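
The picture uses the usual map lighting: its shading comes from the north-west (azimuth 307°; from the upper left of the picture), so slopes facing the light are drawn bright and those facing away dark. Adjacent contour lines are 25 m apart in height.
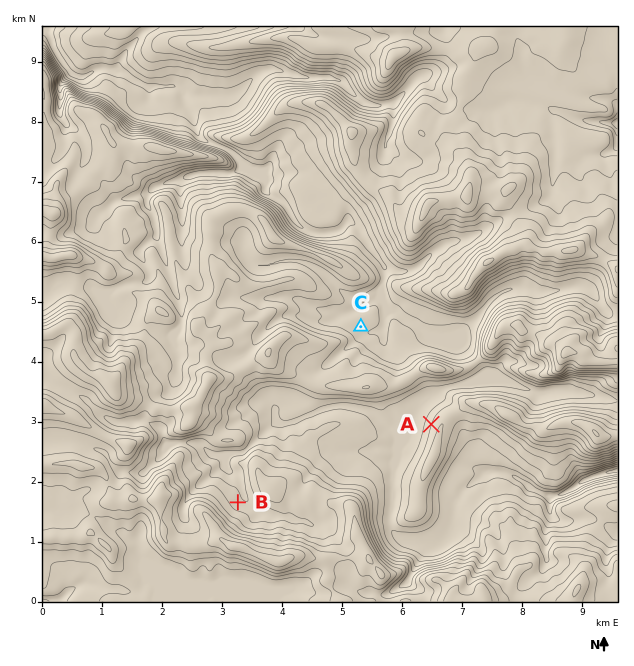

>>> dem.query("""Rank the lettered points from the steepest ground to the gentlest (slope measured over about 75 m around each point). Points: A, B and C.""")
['A', 'B', 'C']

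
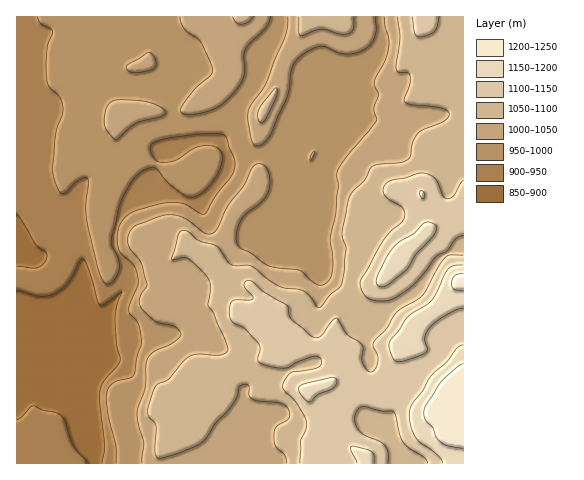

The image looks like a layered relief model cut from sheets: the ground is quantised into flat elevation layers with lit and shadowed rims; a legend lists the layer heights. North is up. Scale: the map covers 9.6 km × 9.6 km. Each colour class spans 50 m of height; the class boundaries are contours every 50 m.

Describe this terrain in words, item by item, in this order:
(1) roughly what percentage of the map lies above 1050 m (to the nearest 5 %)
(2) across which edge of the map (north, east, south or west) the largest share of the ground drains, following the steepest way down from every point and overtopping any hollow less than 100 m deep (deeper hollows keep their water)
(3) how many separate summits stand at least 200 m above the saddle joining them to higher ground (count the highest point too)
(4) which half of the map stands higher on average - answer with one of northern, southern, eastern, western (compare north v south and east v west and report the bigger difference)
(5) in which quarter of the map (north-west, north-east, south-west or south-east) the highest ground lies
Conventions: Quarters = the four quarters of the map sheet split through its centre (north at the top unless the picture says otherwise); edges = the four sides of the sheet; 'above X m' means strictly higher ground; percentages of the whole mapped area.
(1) Roughly 35 % of the ground is higher than 1050 m.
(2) Drainage is mainly to the west: more ground falls towards that edge than towards any other.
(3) Counting only tops that stand 200 m proud, the map has 1 summit.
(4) The eastern half stands higher on average than the western half.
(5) Look to the south-east quarter for the highest ground.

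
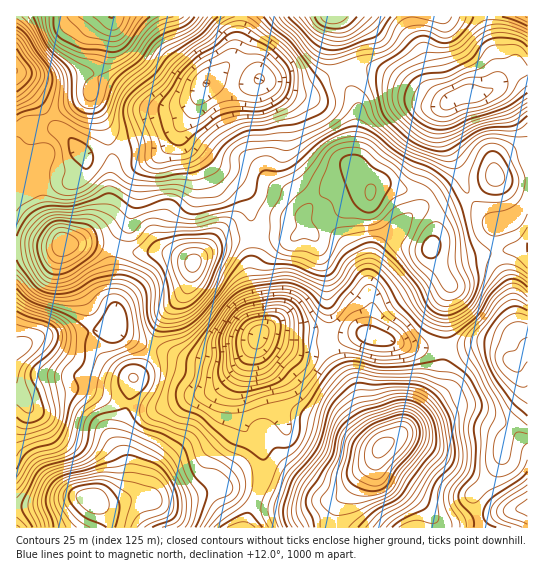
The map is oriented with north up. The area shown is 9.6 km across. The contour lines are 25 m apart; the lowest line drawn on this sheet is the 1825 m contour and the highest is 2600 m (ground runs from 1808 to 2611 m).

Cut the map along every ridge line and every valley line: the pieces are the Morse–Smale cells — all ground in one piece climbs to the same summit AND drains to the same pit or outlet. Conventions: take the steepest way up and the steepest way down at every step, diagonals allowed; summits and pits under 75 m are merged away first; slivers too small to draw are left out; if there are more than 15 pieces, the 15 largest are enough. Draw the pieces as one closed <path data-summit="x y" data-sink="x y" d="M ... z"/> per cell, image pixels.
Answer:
<path data-summit="381 447" data-sink="259 335" d="M369 335l-15 0-41 13-18 0-36-13-14 28-6 24 0 15 4 21 5 10 11 10 5 15-1 23-12 28-5 19 235-1-3-8-20 5-19-1-18-20-34-22-8-8-2-18 3-6 15-10 10-10 34-40 4-11 1-31-35 0z"/><path data-summit="370 193" data-sink="259 335" d="M361 175l-35 16-22 22 0 8 5 11-6 0-9 5-42 1-1 40 9 43-1 13 14 7 22 7 24-1 35-12 15 0 40 12 34 0 2-6 0-39 4-19-18-33 5-20-1-25-8-10-9-4-11 0-17-6-13 0-6 6z"/><path data-summit="93 499" data-sink="259 335" d="M154 348l-3 1-4 12-14 17-6 31-8 24 0 10 8 24 0 15-3 8-10 9-8 2-8 0-11-4-13 0-33 8-24 2 0 21 228-1 19-52 0-17-3-9-18-26-4-21 0-15 12-36-17 14-19 2-14-6-19-2z"/><path data-summit="370 193" data-sink="259 79" d="M341 72l-18 7-16 12-14 0-32-12-11 4-21-4-15 0-10 7-11 24-9 12-3 5 3 12 18 14 43 41 6 16 0 24 2 3 41 0 9-5 6 0-5-11 0-8 22-22 34-17-5-9 2-60z"/><path data-summit="93 499" data-sink="21 347" d="M114 324l-4 4-9 3-40 5-19 0-26 13 1 158 24-2 33-8 13 0 11 4 8 0 8-2 10-9 3-8 0-15-8-24 0-10 8-24 6-31 14-17 4-14-26-11-10-9z"/><path data-summit="381 447" data-sink="527 350" d="M491 344l-46 3-2 31-4 11-34 40-10 10-10 5-8 11 2 18 8 8 27 16 25 26 4 1 15 0 21-6-6-24 22-23 6-13 2-16 4-8 21-27 0-53-11 9-4 0-10-14z"/><path data-summit="111 17" data-sink="259 79" d="M241 16l-128 0-9 41-11 24-2 12-6 6-37 19 23 21 12 16 10 0 54-15 31-13 14-16 12-25 28-27 7-20z"/><path data-summit="370 193" data-sink="467 94" d="M366 67l-11 0-13 4-1 2 16 32-2 60 16 25 6-5 13 0 17 6 11 0 9 4 5 4 4 11 0 20-5 19 11 8 17 2 38-7-2-17 1-8 3-2-13-8-14-16-27-60-2-26 2-9 4-4-15-2-51-28z"/><path data-summit="331 17" data-sink="467 94" d="M485 16l-150 0 2 45 5 10 13-4 16 1 28 12 35 20 9 3 20-8 20-2 10-4 4-8-2-32z"/><path data-summit="193 263" data-sink="467 94" d="M521 68l-7 0-4 3-17 18-6 3-9 3-15 0-10 4-8 7-2 9 2 26 14 26 9 27 13 19 18 12-3 2-1 8 1 15 2 2 9-3 21 0 0-178z"/><path data-summit="193 263" data-sink="259 79" d="M181 127l-8 14-32 29-4 9-1 19-7 23-12 17-3 10 16 4 35 0 28 11 28-22 31-4-1-27-6-16-43-41-18-14z"/><path data-summit="193 263" data-sink="259 335" d="M251 237l-30 4-28 21-5 25-25 31-7 15-3 15 29 11 19 2 14 6 15 0 14-9 12-16 4-9-3-28-6-27z"/><path data-summit="63 243" data-sink="21 347" d="M98 244l-82 2 1 102 4 0 10-8 11-4 19 0 40-5 9-3 5-5 0-48-3-14 1-14z"/><path data-summit="63 243" data-sink="259 79" d="M181 124l-34 16-54 15-10 0 2 14-2 5-9 7-16-1-18 3 5 30 18 31 52 2 2-8 12-17 7-23 1-19 4-9 32-29z"/><path data-summit="111 17" data-sink="17 71" d="M111 16l-95 1 0 60 33 40 36-18 6-6 2-12 11-24 8-34z"/>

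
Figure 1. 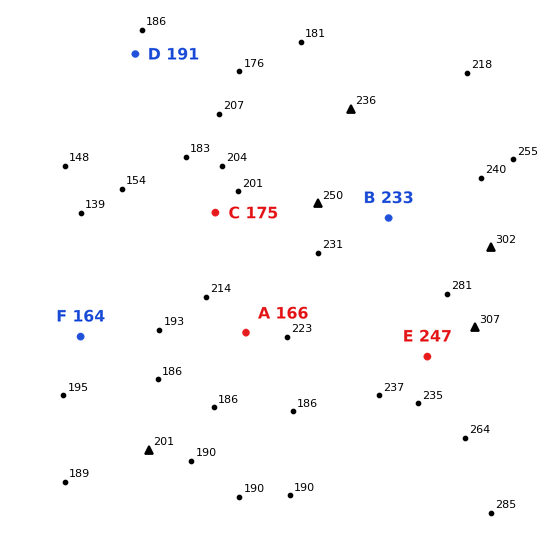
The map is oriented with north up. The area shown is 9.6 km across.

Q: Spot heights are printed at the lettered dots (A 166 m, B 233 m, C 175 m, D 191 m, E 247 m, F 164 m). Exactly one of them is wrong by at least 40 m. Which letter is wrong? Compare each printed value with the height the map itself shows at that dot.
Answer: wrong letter A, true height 226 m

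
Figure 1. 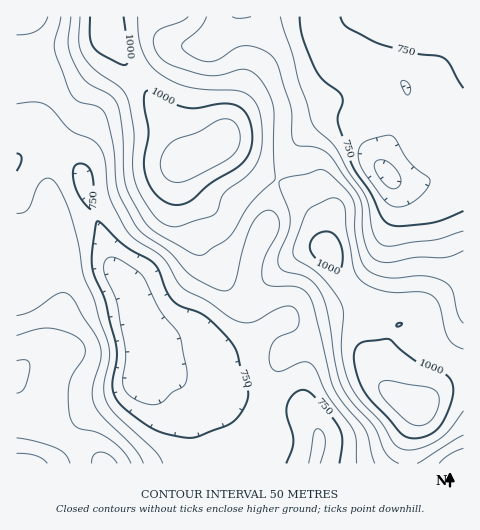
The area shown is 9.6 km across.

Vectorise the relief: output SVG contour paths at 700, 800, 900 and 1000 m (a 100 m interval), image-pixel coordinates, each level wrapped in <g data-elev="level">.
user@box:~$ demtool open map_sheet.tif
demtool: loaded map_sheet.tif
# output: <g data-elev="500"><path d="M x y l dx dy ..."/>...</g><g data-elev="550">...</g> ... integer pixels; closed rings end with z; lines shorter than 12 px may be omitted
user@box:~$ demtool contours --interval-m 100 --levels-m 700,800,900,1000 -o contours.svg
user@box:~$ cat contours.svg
<g data-elev="700"><path d="M309 463l5-30 4-4 5 3 2 8 0 9-5 14"/><path d="M147 404l-16-7-6-6-2-6 0-7 3-20-1-14-8-43-13-31 1-8 5-5 10 3 21 15 18 34 18 21 4 10 6 30-1 13-4 4-10 5-11 11-7 2z"/><path d="M396 207l-6-2-6-5-23-34-3-8 0-7 3-6 6-4 18-5 7 0 4 3 14 23 20 17 0 3-2 5-10 12-12 6z"/><path d="M407 95l-5-8 0-6 4 0 4 4 0 6z"/></g><g data-elev="800"><path d="M163 463l-7-11-40-37-10-15-2-14 5-28-1-14-14-45-10-23-6-32-8-30-14-30-7-6-7 2-5 8-9 21-4 3-7 1"/><path d="M463 231l-26 9-45 6-8 0-6-4-6-11-3-25-5-12-15-22-14-25-18-17-5-7-32-106"/><path d="M17 104l17-2 12 3 7 5 17 20 20 9 7 5 5 7 3 8 5 38 15 31 9 11 21 13 8 6 15 24 7 7 23 12 23 17 11 4 13-1 19-10 10-4 7-1 4 3 4 7-1 10-4 5-15 6-6 5-4 12 1 11 3 5 5 2 24-10 6 0 5 3 15 31 26 35 2 10 1 22"/><path d="M48 17l-5 8-7 6-8 3-11 1"/><path d="M251 17l-12 1-7-1"/></g><g data-elev="900"><path d="M131 463l-7-11-13-12-14-8-19-4-4-3-3-5-2-13 0-19 3-12 13-21 0-7-4-7-11-8-20-5-12 1-21 6"/><path d="M417 463l46-28"/><path d="M17 438l19 4 21 6 8 6 5 9"/><path d="M463 323l-5-9-6-24-8-9-10-3-10-2-28 2-11-1-11-3-9-6-5-10-4-20-1-29-2-8-6-11-19-18-5-2-4 0-13 4-20 4-6 3 0 6 8 22 2 12-2 11-10 24 1 10 6 5 23 7 6 5 6 8 7 18 8 53 7 24 9 16 23 24 12 28 6 6 7 3"/><path d="M71 17l-3 29 3 9 5 12 9 14 26 15 7 10 5 30 1 42 3 10 4 10 13 23 7 8 39 24 10 2 4-1 25-17 21-33 25-24-1-68-2-11-7-14-7-10-8-6-9-2-21 6-14 0-33-9-13-9-6-12-1-6 2-5 6-5 20-7 7-5"/></g><g data-elev="1000"><path d="M409 438l8 0 9-2 8-4 6-6 7-12 5-15 1-10-2-8-7-8-29-12-25-22-5 0-24 4-6 6-1 9 3 16 5 14 8 11 29 33z"/><path d="M396 326l3 0 3-3-4 0z"/><path d="M332 271l5 1 4-4 2-10-1-10-3-8-5-6-6-2-6 0-6 3-4 4-2 6 0 5 8 10z"/><path d="M172 204l9 1 9-4 19-16 27-17 10-9 5-12 1-15-4-15-7-9-7-3-9-2-28 5-10 0-15-5-20-12-5 0-2 1-1 13 5 27-5 27 1 14 4 10 5 10 8 7z"/><path d="M90 17l0 21 4 9 8 7 22 11 3-2 1-4-4-42"/></g>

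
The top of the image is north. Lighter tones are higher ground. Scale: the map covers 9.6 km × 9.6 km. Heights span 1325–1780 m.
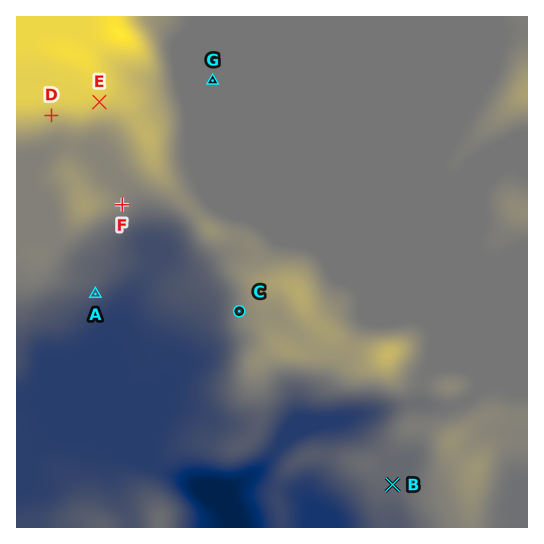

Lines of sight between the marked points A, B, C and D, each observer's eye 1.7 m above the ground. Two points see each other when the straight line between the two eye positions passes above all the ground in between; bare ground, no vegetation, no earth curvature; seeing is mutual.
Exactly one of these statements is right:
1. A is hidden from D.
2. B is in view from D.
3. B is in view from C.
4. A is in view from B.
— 1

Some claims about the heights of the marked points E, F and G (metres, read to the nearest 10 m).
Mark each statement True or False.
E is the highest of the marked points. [True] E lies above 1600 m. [True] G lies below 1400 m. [False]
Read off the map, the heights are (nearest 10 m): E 1720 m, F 1570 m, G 1540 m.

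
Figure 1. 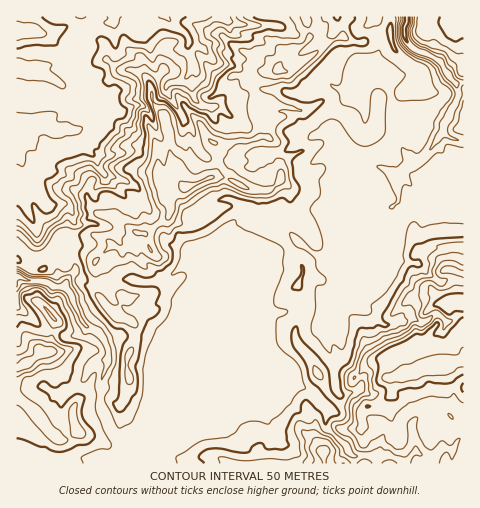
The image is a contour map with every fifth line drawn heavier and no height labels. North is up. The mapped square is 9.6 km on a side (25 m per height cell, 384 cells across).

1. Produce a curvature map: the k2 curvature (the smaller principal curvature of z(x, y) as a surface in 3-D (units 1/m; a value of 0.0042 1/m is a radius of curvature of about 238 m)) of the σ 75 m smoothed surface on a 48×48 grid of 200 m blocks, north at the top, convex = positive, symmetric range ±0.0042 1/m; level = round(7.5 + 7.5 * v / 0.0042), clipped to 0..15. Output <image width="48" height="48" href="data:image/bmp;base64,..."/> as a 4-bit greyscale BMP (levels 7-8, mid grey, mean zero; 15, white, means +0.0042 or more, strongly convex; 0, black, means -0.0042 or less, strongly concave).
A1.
<image width="48" height="48" href="data:image/bmp;base64,Qk32BAAAAAAAAHYAAAAoAAAAMAAAADAAAAABAAQAAAAAAIAEAAATCwAAEwsAABAAAAAAAAAAAAAAABEREQAiIiIAMzMzAERERABVVVUAZmZmAHd3dwCIiIgAmZmZAKqqqgC7u7sAzMzMAN3d3QDu7u4A////AHd3Zmd3d4h2d3d3h3d4d1ZmVjQ0M1ZXZ3Z2d2ZndmZ3d3eIdmZmZViaYVZVeFV1Z3dnh3h3Zod3d3ZmZ3iGZmeIA3hmiFeGdoZndoh2V3d3d3d3d3d2dodhZ4h2h1iGd3eHZnZ1Z3d3d3d3d3d3Z3ZkdHdWd2dmh2eGZ3Z0eHd3d3d3d3d3dmd0RYd3d3Z3hnd3ZoZkiHZ3d3d3d3d3d4dGVolnd3d3ZnZ2ZWdld3Znd3d3d3d3d3RnQzNGdnZnZ1Vmd1Zkd4Znd3d3d3d3d2Z2OFSHd3dnZWVWeHVzeIVnd3d3d3d3d2iWOHR5eId4hXlmZnZkV2Znd3d3d3d3dmeFVWdnd3eIhmZ5h3d0WIZnd3d3d3d3dnd1ZWiJh3d3d1eZh3eDV4dnd3d3d3d3d3dmdWZ4h4d4d1dlM1ZiZWdnd3d3d3d3eHZ3dndnd4dmeHdEZmImZndnd3d3d3d3eHd3dmdkRXV1aHRHlzR3h4d3d3d3d3d3d3d3d3dmUzITNCR4dwdodmeId3d3d3eHZnh3d3dnd1hmhjmWhCeIZ4d3d3d3d3h3d3d3d3d2eHZ4iEmUQFd2eHeHd3iHd3d3iId3eHd2Z3h2dxAAModmVVRFd3d3d3d3eId4d3d2Z3hiNTeHZUZ3dmd1V3eHd3d3d3d3d3d3Z3VJd3Z3aDiXd2dYZXd3d3d3d4d3eHd3ZkRohoZ3d1eHeHaIdXd3d3d3d3Z3eHd3ZoZndnY3d2ZXhod1Vmd3d3d3d2eHeHd3Znd3iJUnh2h4Zoh0ZWZnd3d4dniHeHd3Z3ZmZmRGh0VEVndlhnh2Z3eIZ4h3eId3d4d3d2VlZkeIh2ZWhVZ4Znd3Z3d3d3d3d3d3d2d1RFd2d2ZGhVZXdlVVZ3d3d3d3Z3d4d3dVZmhohYRodnVUQ1Z2V3d3d3d4Z4iId3dXiHhGV1R3aIdmV4d3Z3d3d3d4Z3Zmd3ZndmiCM1aHZ3eIWHZmlmd3d3eHZnh3d3d2Z3hSiHaHeGZ3ZlZ3hmeId3d2dWeIh3d2d2ZGZ3V3eHdVZnZndmZ3d2Z3h1R3d3d3ZmZmZVV3d3VndmVURnh2dnh3dnZHh4d3d2dmiHV2dXSId4d4dmZ3Z4iHd4hFY3eHd3dmZmV1hFZ2VmaHVnZmd3eHaHhzWHd3d3d2ZlhWhDh0dlZ3d2Z3d3Z3aHd0SHd3d3h3ZFc5kWdVZnh2d4d3eHZ3Z3d3F3d3d3d3ZkNXRHE0Z2iId3d3d3eHZ3d3NIh3d3d2VmeDKFSXZ2d2VFZ4d3eHaHd4gXd3d3dnZUaEJVVXdoZURVVmd3d3aIh3UXd3d3dmd2Z1ZVVnh3d3iGVXh3d3dmiFBmZ3d3dmaHdYiFV1RXh4h3dWd3d3Z3mASGd2ZmZ4VmhXd0dUd3d3dnh0Z2Z2d2MBd3Znd3ZnV3dXZkVHeId2iHZ2VmdmdQBnd4d3d3d4V2VohzZ2dmZ3dldmeGhmYEl3h4iHd3d3V3ZnZGd4ZmVVRGd2ZlZncIl3iGZWZmeHWIh2VnVUNVVmZ4hnWHZXgEh3dg=="/>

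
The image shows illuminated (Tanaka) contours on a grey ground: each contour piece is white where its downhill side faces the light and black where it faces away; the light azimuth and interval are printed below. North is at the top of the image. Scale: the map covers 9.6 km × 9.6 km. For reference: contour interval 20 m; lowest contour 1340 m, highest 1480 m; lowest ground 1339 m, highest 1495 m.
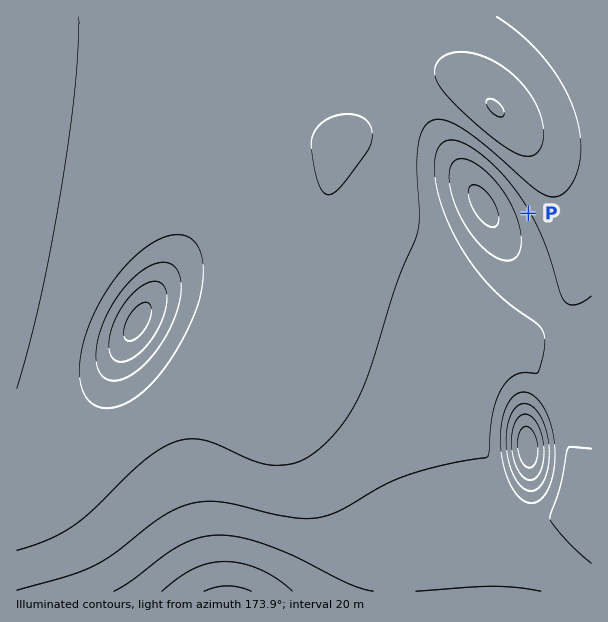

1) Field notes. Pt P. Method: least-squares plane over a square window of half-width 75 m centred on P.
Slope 5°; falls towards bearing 62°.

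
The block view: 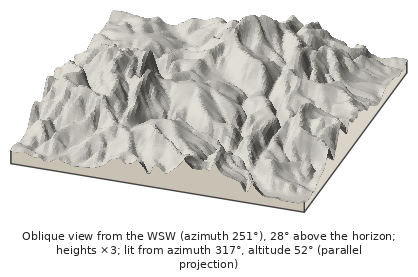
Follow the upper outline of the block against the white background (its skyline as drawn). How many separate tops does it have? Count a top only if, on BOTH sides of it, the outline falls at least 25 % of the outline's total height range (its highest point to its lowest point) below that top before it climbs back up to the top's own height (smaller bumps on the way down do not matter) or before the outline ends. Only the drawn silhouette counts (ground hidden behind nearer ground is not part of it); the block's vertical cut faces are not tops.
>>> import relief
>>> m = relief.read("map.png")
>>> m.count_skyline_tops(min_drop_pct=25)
1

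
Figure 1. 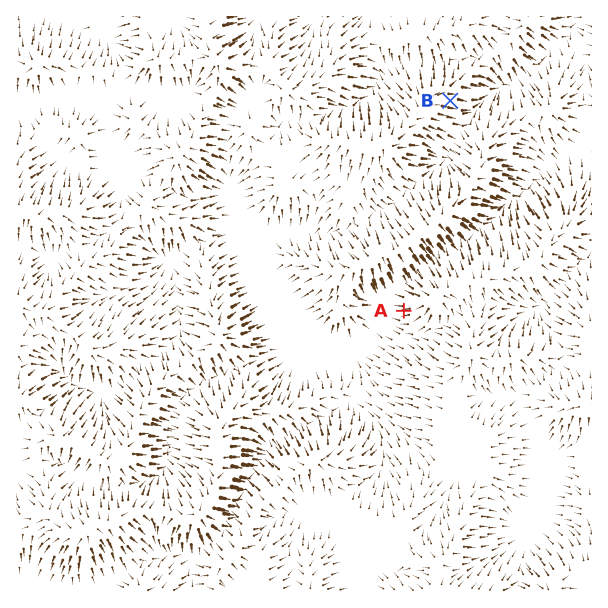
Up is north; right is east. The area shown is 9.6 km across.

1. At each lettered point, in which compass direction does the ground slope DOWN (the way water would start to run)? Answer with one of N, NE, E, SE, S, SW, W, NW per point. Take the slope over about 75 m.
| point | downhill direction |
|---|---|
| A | W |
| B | E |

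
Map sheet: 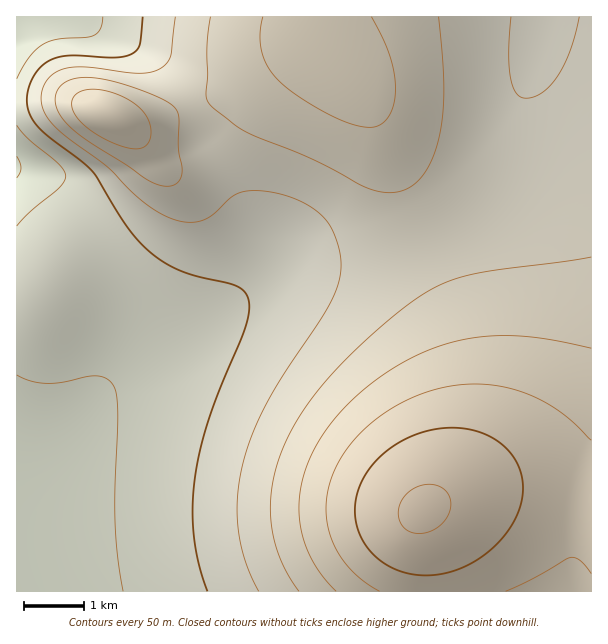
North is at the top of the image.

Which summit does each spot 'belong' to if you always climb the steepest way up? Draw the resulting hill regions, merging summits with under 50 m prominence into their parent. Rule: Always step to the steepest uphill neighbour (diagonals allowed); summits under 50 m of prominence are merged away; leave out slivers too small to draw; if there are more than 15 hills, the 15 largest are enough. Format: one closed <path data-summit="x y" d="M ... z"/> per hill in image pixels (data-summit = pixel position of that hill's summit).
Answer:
<path data-summit="423 510" d="M591 16l-49 1-14 63-2 36-8 31-18 33-32 32-22 16-50 20-40 10-65 4-19 8-60 48-95 60-39 38 24-30 7-15 5-17 1-45-7-37-20-45-20-27-26-25-26-5 1 422 575-1z"/><path data-summit="327 54" d="M542 16l-463 1 38 21 30 12 9 6 24 27 10 21 14 39 26 42 24 51 4 12-2 21-9 16-15 15 2 1 27-24 20-12 19-5 56-2 40-10 50-20 30-22 24-26 18-33 8-31 2-36 10-39z"/><path data-summit="110 116" d="M78 16l-62 1 0 151 26 7 26 25 20 27 20 45 7 37 0 36-6 26-7 15-11 13 1 3 18-18 19-16 56-32 42-30 20-21 6-9 5-15 0-13-16-41-20-37-16-21-16-45-16-30-27-24-30-12z"/>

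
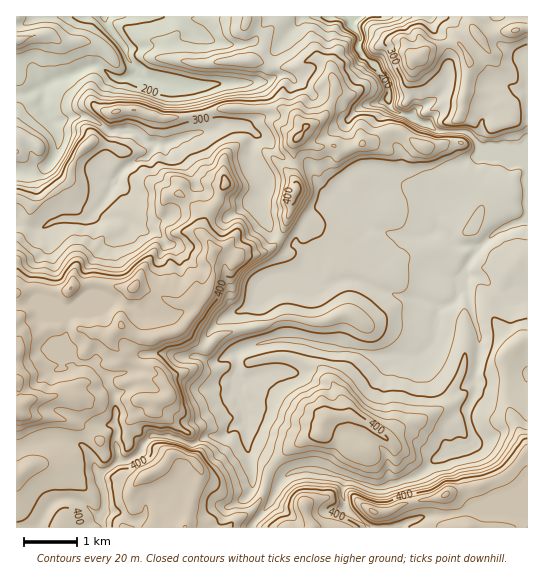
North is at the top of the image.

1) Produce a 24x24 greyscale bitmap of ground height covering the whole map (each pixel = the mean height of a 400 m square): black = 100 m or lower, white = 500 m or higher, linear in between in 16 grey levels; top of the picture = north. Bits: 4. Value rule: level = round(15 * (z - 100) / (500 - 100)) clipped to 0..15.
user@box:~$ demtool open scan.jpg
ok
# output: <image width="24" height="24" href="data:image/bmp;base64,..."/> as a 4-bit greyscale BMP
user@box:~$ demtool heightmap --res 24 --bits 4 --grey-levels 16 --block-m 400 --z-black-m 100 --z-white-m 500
<image width="24" height="24" href="data:image/bmp;base64,Qk2WAQAAAAAAAHYAAAAoAAAAGAAAABgAAAABAAQAAAAAACABAAATCwAAEwsAABAAAAAAAAAAAAAAABEREQAiIiIAMzMzAERERABVVVUAZmZmAHd3dwCIiIgAmZmZAKqqqgC7u7sAzMzMAN3d3QDu7u4A////ALu7vMzLqr3LzMzMzMu7vMzLmazKqrzczMzLvNzbmZmZmYmrzMzLu8y5iKqruph4nMzMvLuoeJvLu5iIiu3czNyYd5q7qZiIie3dzNyYd4mqh3eHiNzMzMuYd3iId2d3iNzM3cupd3d3d2Z3idzN3d25iIiIh3Z3iMzMzd3ah4eIh3Znd8zczdzcl3d3d3Zmd6mqmrvNyYd3d3dmd4iIiJrMuYh3d3d2Z4iHiJq6qJh3d3d3doiHeJqrmKp3d3d3dmaHeImbmJmHd3d3ZmV4d3eJiJqZiIh2ZmVYdnd3iKuZmYd3d1RXiId4iJqYdmaIiERWVURFVniZdXeIh1REQ0VWZneHVpiJh2ZVRFVVZmd2WKmJmGZUNERFZmVTRneJmQ=="/>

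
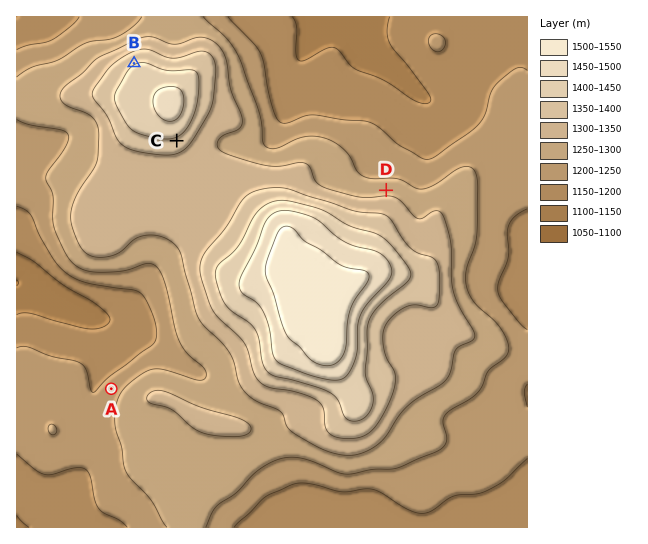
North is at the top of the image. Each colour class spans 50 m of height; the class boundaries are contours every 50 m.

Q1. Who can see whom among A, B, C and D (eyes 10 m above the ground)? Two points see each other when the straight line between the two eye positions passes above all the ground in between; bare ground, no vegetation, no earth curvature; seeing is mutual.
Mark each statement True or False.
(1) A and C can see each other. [True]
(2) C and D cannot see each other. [False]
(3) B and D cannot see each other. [True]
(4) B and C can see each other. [False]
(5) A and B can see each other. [False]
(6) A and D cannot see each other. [True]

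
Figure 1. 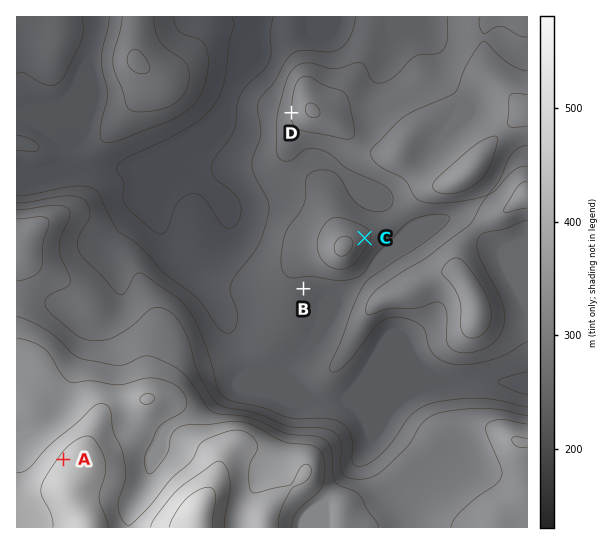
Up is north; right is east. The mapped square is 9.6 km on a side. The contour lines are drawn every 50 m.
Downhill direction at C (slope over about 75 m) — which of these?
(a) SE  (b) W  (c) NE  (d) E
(d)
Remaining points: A NW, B SE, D W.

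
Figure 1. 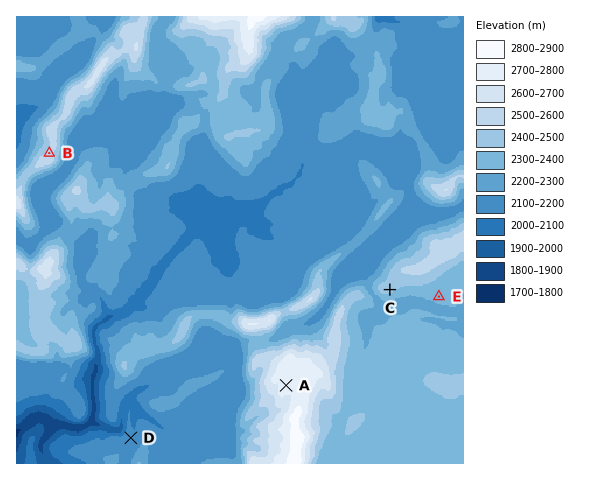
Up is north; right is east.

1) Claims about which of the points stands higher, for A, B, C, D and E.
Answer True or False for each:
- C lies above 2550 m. False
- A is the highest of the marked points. True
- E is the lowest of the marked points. False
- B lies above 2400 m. True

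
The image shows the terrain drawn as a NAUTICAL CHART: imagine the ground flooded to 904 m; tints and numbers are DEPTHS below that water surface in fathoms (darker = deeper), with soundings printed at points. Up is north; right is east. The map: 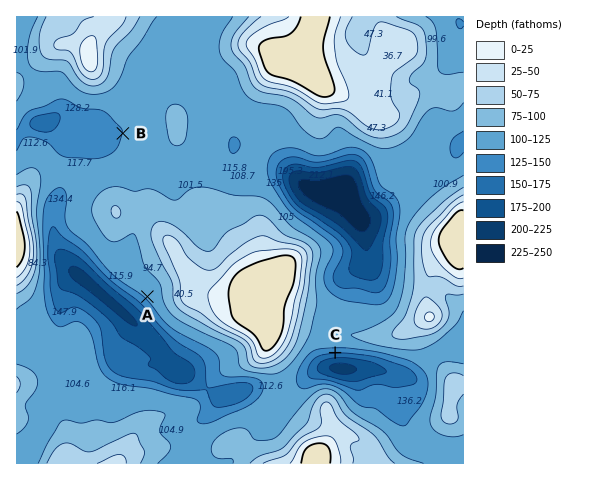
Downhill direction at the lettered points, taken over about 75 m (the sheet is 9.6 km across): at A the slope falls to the SW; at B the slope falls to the W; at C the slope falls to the S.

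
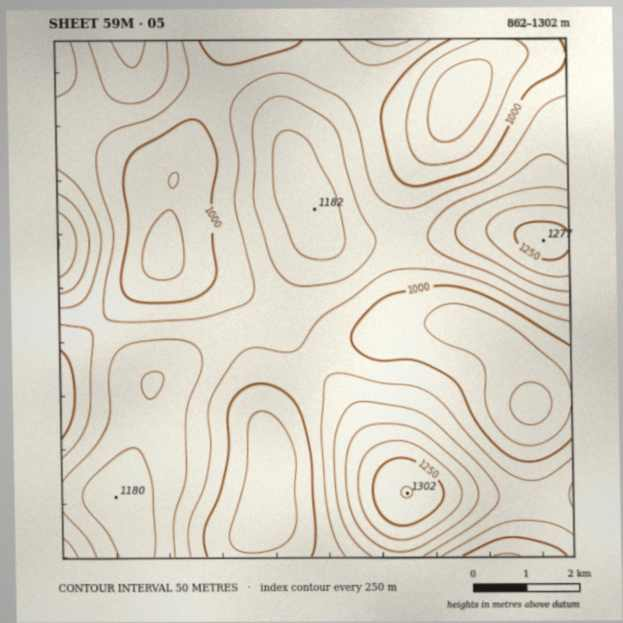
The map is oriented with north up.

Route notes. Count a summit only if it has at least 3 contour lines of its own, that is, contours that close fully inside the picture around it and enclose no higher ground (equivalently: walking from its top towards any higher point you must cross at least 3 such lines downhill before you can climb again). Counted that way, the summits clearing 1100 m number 1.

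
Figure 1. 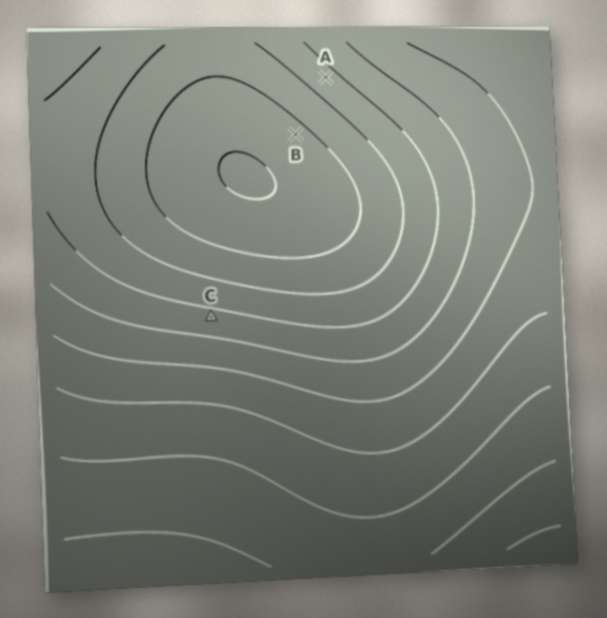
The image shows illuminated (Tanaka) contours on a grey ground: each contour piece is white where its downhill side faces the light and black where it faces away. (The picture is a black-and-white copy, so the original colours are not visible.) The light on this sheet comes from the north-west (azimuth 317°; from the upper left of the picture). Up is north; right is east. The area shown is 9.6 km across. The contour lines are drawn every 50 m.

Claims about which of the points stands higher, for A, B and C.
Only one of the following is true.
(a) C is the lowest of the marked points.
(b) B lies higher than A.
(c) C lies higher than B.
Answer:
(c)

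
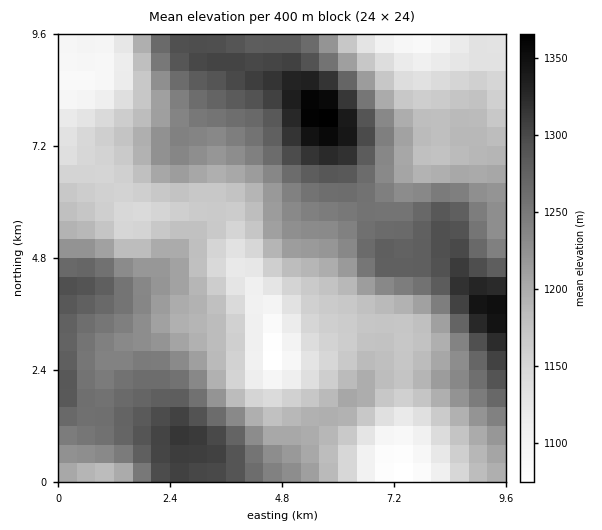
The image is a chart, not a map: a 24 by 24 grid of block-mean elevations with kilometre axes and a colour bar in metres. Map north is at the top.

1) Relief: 1070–1370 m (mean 1210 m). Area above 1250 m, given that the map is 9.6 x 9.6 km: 29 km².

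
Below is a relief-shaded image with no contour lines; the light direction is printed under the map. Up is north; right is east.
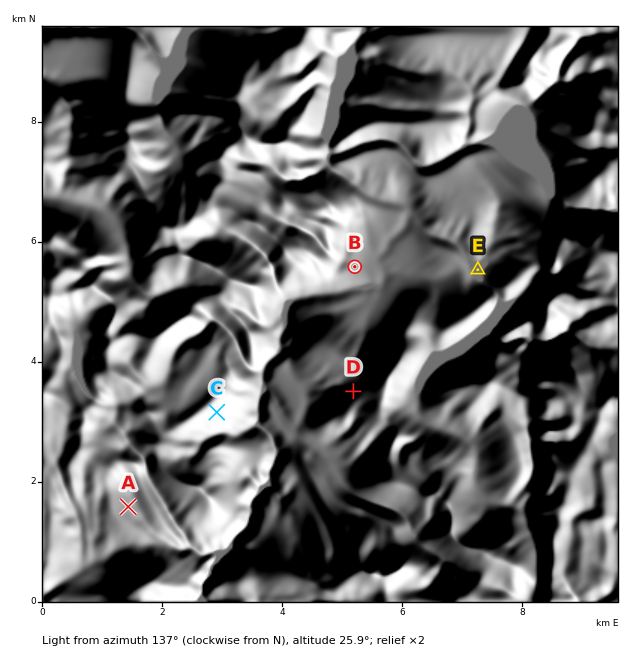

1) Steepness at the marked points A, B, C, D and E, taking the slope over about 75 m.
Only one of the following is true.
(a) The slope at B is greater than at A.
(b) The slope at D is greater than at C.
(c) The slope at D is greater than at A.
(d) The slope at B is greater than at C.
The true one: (c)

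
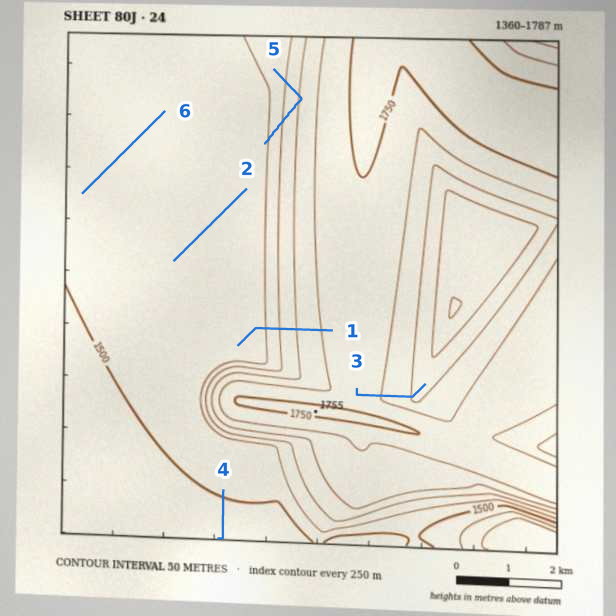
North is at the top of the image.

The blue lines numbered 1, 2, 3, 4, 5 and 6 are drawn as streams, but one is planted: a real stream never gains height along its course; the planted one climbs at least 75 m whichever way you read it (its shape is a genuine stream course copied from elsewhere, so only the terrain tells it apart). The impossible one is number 5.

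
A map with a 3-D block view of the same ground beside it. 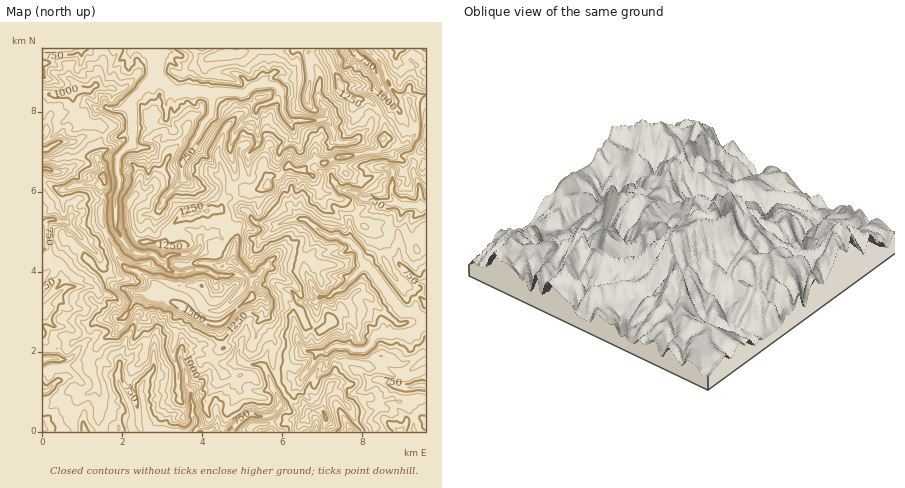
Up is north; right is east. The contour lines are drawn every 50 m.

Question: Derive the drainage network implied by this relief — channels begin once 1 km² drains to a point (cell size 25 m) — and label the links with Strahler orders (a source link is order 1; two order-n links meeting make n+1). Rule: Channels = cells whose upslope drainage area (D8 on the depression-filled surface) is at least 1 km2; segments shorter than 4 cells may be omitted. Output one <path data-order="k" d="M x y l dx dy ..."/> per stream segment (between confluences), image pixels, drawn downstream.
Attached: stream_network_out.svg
<path data-order="1" d="M388 382l4 4 8 2 12 0 4-2 8 0 2 0"/><path data-order="1" d="M120 364l-2 18 12 24 2 8 0 14 2 4"/><path data-order="1" d="M46 358l-4 2"/><path data-order="1" d="M154 358l0 12-10 12-2 4 0 2-2 0 0 4 4 10 0 8 0 2 2 10 2 10"/><path data-order="1" d="M180 352l0 8 4 8 2 8 0 10 4 4 0 10 2 4 0 12 2 2 0 6-8 8-30 0"/><path data-order="1" d="M238 352l0 6 6 6 2 0 14 0 6 4 4 12 2 6 6 10 0 2 2 4 0 4-10 10-4 0-10 0-4-2-4 2-6 4-10 10 0 2"/><path data-order="1" d="M300 344l8 8 6 0 2 0 10 0 6-6 16 0 4 4 12 0 8-6 2-6 2-4 4 0 32 0 4-2 10-8"/><path data-order="1" d="M316 302l4-4 2-2 8 0 4-4 6-2 24-24 4 2"/><path data-order="1" d="M238 294l4-4 4-8-2-2-6-6-6 0-4 2-2 0-10 0-12-6-10 0-10 2-8 0-6-2-8-8"/><path data-order="1" d="M62 290l-20 20"/><path data-order="1" d="M414 278l4 4 6 0 2 0"/><path data-order="2" d="M368 268l6 6 6 10 12 14 0 2 12 12 12 2 10 10"/><path data-order="2" d="M162 262l-2 0-6-8-14 0-8-2-10-12-2-2 0-6-4-4 0-32 4-8 0-10-2-4 0-16 14-16 0-40 2-4"/><path data-order="1" d="M88 246l-22-24-8 0-4-2-6 0-6 6 0 18"/><path data-order="1" d="M200 238l0 8-4 6-8 2-18 0-8 8"/><path data-order="1" d="M272 230l6-6 4-2 10-2 10 0"/><path data-order="2" d="M302 220l6 0 14 12 8 4 10 0 2 4 8 2 10 10 0 8 8 8"/><path data-order="1" d="M160 206l4-4 0-4 18-18 0-18 8-12 4-8 2-4 8-16 8-8 0-20-2 0"/><path data-order="2" d="M398 204l4 2 20 0 4 0"/><path data-order="1" d="M364 200l8 0 4 2 4 0 6 2 12 0"/><path data-order="1" d="M392 184l0 2 0 8 6 10"/><path data-order="1" d="M46 168l-4 0"/><path data-order="1" d="M54 144l-8 6-4 0"/><path data-order="1" d="M346 142l-8 0-4-2 0-2 0-8-4-4 0-4-4-4"/><path data-order="1" d="M294 132l-4-12"/><path data-order="1" d="M246 120l4-2 6-6 0-4 4-2 14-4 2-2 0-4 4-4 0-2"/><path data-order="2" d="M290 120l-4-4-4-6 0-16-2-4"/><path data-order="2" d="M326 118l-8 2-28 0"/><path data-order="1" d="M326 112l0 6"/><path data-order="1" d="M130 104l0-2 4-4"/><path data-order="2" d="M134 98l22-24"/><path data-order="2" d="M210 94l-6-2-30 0-4-2-14-16"/><path data-order="1" d="M384 90l-12-24-6-6-6-4-8-8"/><path data-order="2" d="M280 90l-4-6-20 0-4 2-8 8-4-2-26 0-4 2"/><path data-order="3" d="M156 74l0-20-4-6"/>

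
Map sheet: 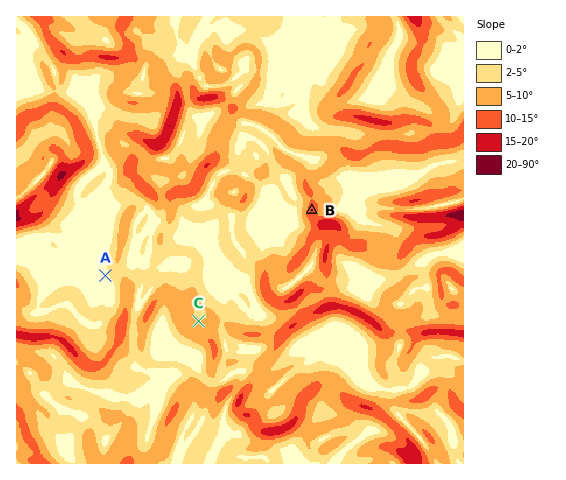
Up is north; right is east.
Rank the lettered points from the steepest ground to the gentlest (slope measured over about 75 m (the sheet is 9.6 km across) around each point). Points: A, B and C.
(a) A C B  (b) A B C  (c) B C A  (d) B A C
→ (c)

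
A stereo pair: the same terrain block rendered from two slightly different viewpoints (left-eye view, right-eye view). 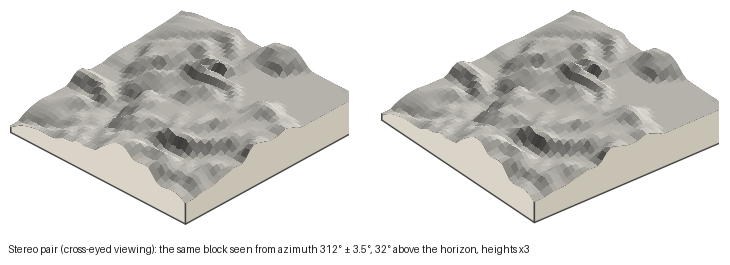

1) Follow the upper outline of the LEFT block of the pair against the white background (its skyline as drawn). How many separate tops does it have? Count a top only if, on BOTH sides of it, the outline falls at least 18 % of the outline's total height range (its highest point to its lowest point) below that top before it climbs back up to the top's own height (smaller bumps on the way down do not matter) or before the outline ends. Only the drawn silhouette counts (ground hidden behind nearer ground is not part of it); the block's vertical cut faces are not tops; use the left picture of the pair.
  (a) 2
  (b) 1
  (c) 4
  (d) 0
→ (b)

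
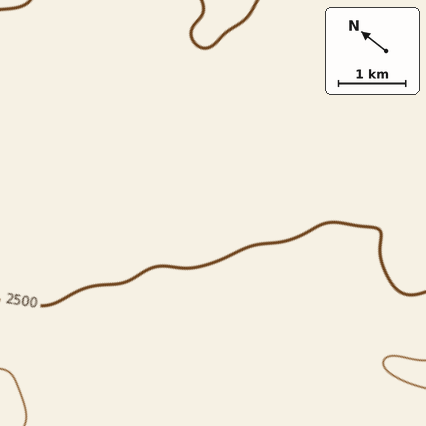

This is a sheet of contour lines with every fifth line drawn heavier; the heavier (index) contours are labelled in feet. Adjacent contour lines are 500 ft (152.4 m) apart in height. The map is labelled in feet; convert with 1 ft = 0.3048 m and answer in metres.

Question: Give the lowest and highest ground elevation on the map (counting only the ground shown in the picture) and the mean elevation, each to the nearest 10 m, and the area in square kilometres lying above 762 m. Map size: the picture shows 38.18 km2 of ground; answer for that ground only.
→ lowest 640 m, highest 950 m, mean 750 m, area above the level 15.4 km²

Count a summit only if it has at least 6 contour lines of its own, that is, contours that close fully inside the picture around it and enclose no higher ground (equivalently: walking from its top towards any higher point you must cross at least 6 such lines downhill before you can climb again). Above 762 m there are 0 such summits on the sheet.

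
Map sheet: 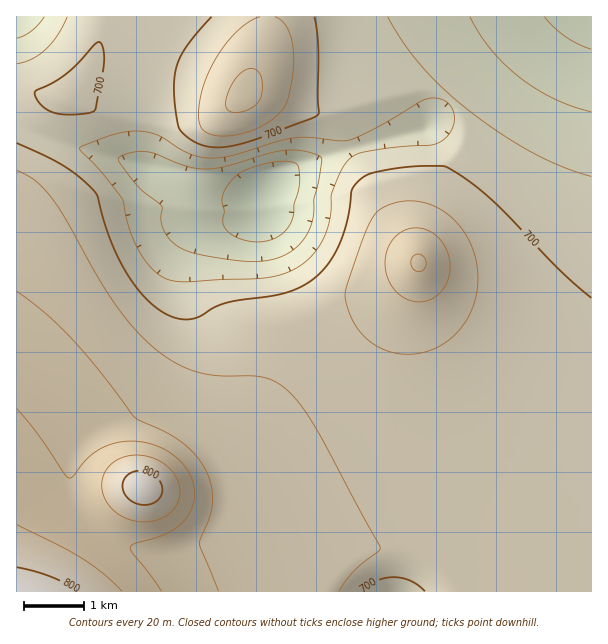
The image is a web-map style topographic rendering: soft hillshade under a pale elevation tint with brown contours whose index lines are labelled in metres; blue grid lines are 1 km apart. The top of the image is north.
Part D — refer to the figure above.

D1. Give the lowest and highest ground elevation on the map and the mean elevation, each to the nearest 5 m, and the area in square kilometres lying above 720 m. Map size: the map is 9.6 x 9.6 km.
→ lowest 620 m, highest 815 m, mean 710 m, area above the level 30.8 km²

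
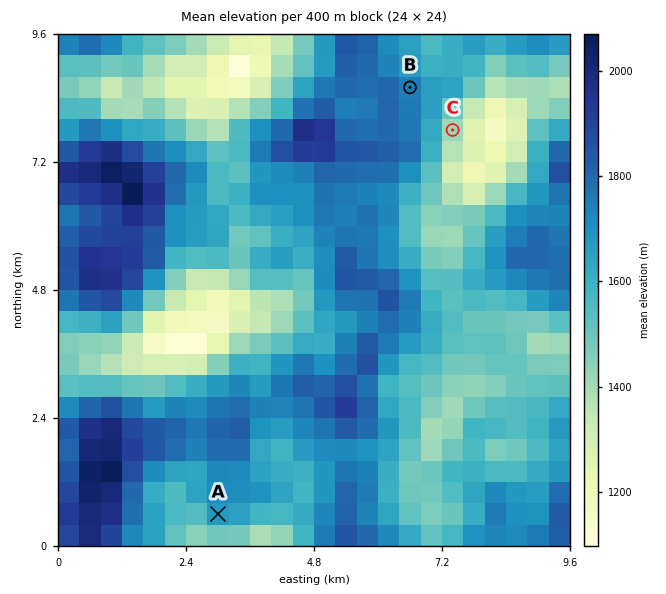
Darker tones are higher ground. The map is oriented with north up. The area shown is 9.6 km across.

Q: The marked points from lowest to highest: C A B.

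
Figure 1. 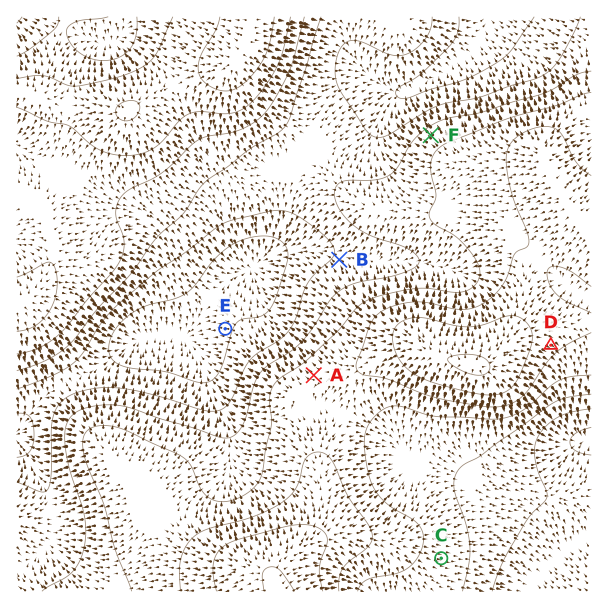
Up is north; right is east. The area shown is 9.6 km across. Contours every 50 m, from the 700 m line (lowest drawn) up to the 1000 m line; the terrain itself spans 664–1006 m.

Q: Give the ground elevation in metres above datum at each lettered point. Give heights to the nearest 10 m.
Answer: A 880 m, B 760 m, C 820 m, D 920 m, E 690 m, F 820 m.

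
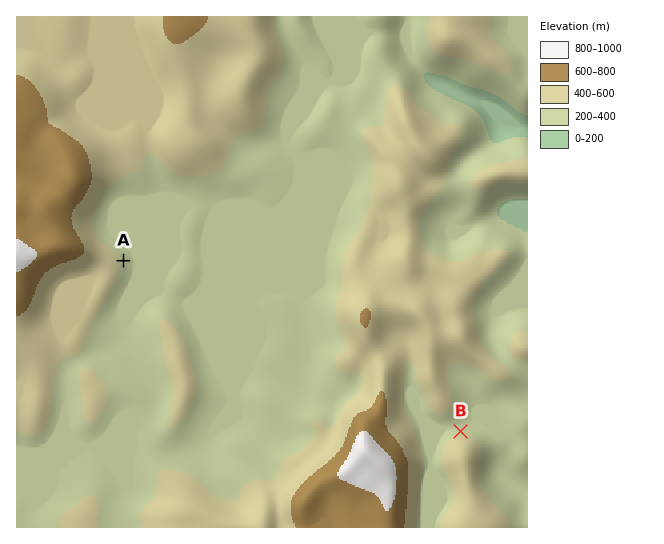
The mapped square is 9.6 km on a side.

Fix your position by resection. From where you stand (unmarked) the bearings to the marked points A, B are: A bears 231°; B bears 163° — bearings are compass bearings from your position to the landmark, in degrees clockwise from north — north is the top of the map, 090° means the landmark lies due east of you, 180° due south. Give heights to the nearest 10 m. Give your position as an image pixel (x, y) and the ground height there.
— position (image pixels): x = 352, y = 76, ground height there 320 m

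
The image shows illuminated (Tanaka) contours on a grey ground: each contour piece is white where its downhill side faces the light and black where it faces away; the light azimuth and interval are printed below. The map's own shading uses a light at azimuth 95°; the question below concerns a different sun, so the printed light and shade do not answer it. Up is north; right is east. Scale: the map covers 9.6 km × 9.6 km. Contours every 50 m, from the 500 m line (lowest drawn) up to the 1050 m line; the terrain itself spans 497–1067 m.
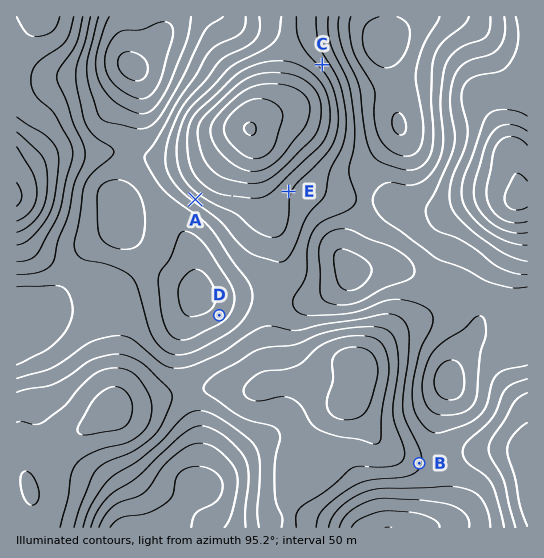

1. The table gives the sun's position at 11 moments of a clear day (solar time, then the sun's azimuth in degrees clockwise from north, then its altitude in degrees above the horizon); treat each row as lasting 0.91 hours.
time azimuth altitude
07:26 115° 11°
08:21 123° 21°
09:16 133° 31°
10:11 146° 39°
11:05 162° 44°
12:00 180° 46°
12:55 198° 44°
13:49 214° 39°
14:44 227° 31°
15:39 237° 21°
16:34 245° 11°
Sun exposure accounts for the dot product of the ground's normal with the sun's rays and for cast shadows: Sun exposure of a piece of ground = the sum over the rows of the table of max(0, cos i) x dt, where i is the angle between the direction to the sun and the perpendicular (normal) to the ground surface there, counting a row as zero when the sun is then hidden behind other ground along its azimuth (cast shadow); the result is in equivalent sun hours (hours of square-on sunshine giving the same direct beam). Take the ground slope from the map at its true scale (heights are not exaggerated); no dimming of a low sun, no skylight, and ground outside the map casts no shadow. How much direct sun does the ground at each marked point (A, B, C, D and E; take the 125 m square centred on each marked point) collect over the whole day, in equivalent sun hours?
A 3.5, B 4.8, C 5.8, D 5.6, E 4.5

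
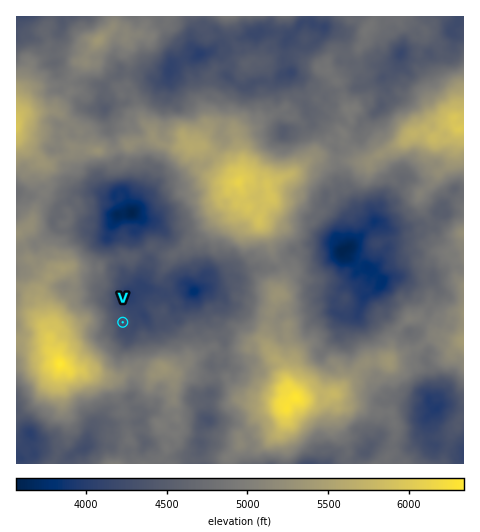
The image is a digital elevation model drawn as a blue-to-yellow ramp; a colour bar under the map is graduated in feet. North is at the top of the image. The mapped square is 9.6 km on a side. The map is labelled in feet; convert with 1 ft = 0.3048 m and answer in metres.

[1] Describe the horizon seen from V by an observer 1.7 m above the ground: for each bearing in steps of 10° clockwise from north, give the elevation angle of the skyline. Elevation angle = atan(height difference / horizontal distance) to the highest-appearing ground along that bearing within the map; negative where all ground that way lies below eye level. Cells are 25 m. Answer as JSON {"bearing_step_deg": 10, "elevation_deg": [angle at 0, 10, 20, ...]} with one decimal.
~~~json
{"bearing_step_deg": 10, "elevation_deg": [3.9, 4.4, 5.6, 6.2, 8.2, 7.6, 5.2, 3.0, 5.3, 5.2, 6.5, 8.5, 8.4, 11.7, 14.4, 13.3, 13.6, 13.3, 13.6, 14.9, 17.0, 21.1, 21.8, 21.3, 21.9, 21.6, 21.3, 21.7, 21.2, 17.4, 13.4, 11.1, 10.9, 7.3, 6.7, 4.4]}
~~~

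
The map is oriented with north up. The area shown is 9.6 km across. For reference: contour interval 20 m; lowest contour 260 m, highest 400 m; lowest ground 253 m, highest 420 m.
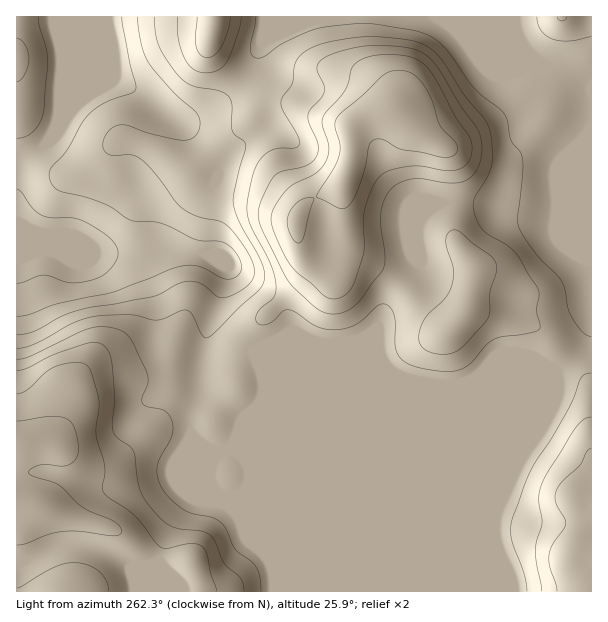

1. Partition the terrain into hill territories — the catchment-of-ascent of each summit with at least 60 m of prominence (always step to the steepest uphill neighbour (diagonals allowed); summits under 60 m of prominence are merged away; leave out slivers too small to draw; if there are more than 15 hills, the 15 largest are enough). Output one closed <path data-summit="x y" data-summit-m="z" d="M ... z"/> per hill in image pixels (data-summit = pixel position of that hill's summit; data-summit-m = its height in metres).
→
<path data-summit="393 107" data-summit-m="416" d="M515 16l-197 0-27 10-28 16-16 33-20 23-32 20-10 3-9-1 14 12 28 39 0 5-16 28-4 17-11 22-7 7-4 1 30 3 20 13-2 14-18 49-6 33-1 29-9 27 2 15 9 10 14 7 9 0 10-5 143-1 180-75 29-31 6-22 0-189-22 23-9 5-35-34 0-38-4-13 3-4 17-4-18-16-4-8-4-10z"/><path data-summit="24 507" data-summit-m="420" d="M317 16l-301 1 1 575 257-1-2-25-16-41-27-28 10-3 9-12 0-14-2-6-13-12-5-2-4 3-9 0-14-7-9-10-2-15 9-27 1-29 6-33 18-49 2-14-16-11-34-5 4-1 7-7 11-22 4-17 12-19 4-14-28-39-15-13 10 2 10-3 26-15 20-19 22-42z"/><path data-summit="579 554" data-summit-m="398" d="M591 318l-1 9-4 12-29 31-180 75-146 3 15 14 2 6 0 14-9 12-10 3 27 28 16 41 2 25 317 1z"/>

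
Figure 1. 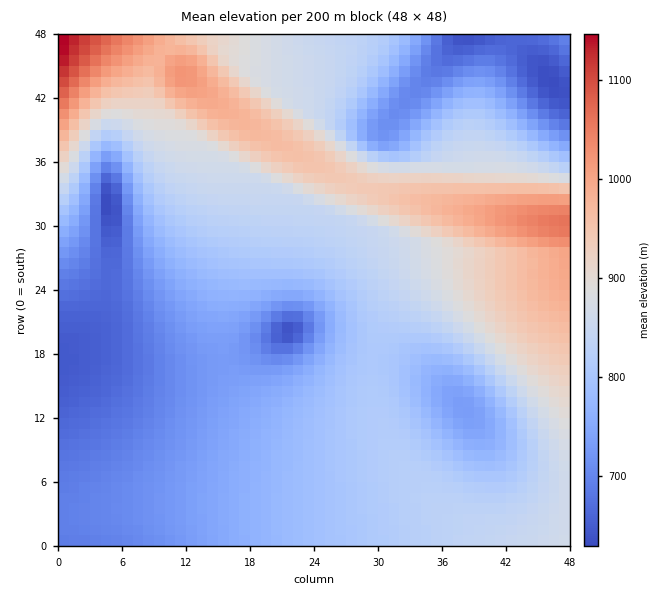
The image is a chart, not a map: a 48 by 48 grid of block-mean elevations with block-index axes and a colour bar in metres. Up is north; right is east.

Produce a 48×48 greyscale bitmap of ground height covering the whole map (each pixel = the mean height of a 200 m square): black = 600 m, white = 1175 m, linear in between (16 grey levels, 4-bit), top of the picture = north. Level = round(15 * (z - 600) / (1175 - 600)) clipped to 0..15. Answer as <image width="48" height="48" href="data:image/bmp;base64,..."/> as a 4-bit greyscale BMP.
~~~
<image width="48" height="48" href="data:image/bmp;base64,Qk32BAAAAAAAAHYAAAAoAAAAMAAAADAAAAABAAQAAAAAAIAEAAATCwAAEwsAABAAAAAAAAAAAAAAABEREQAiIiIAMzMzAERERABVVVUAZmZmAHd3dwCIiIgAmZmZAKqqqgC7u7sAzMzMAN3d3QDu7u4A////ACIiIzMzMzRERERVVVVVVWZmZmZmZmd3dyIjMzMzMzRERERVVVVVVWZmZmZmZmZ3dyIzMzMzM0RERERVVVVVVWZmZmZmZmZndyIzMzMzM0RERERVVVVVVmZmZmZmZmZndyIzMzMzM0RERERVVVVVVmZmZmZmZmZmdyIjMzMzM0RERERVVVVVVmZmZmZmZmZmdyIiMzMzMzRERERVVVVVVmZmZmZVVVZmdyIiIzMzMzRERERVVVVVVmZmZlVVVVZmdyIiIjMzMzRERERVVVVVZmZmZVVUVVVmdyIiIiMzMzNERERFVVVVZmZmVVRERFVmdyIiIiIzMzNERERFVVVVZmZlVURERFVndyIiIiIzMzNERERFVVVVZmZVVERERFZndyIiIiIjMzM0REREVVVVZmVVVEM0RVZ3eBIiIiIjMzM0REREVVVVVmVVREM0RWZ3iBESIiIjMzMzRERERVVVVlVVREREVWd4iBERIiIiMzMzRERERFVVVVVVRERFVneIiBERIiIiMzMzMzM0REVVVVVVRERVZ3iIiREREiIiMzMzMzMzNEVVVVVVVVVWd4iJmREREiIjMzMzMzIiI0RVVVVVVVZneIiZmREREiIjMzM0MzIRIjRVVWVVVmZ3iImZmREREiIjMzREQzIhEjRVVmZmZmd4iJmZmhERIiIzM0RERDMiIzRVVmZmZnd4iZmaqiIiIiIzNEREREQzM0RVZmZmd3eIiZmaqiIiIiIzNEREREREREVVZmZnd3iImZmqqiIiIiMzRERVVVVVVVVWZmZ3d4iImZmqqiIiIiM0REVVVVVVVVVmZmZ3d4iImZmqqjMiIiM0RFVVVVVVVWZmZmd3d4iImZmqqjMyIiNERVVVVWZmZmZmZnd3d4iImZqqqkMyESNEVVVWZmZmZmZmZnd3eIiZmqq7u0QyESNFVVZmZmZmZmZmZ3d4iZmqq7u8zFQyESRFVmZmZmZmZmZmd4iJmaqqu7vMzFRCETRVZmZmZmZmZmd3iImZqqqru7u7zGVCETRWZmZmZmZmZ3iImZmZqqqqqqu7u2VCEjVWZmd3d3d3eIiZmZmZmZmZmZmZmXZTIkVmZ3d3d3d4iZmZmYiIiIiIiIiId4dUI0Vmd3d3d4iJmZmYh3d3d3d3d3d3ZodkNFZnd3d3eJmZmZmIdlVWZnd3d3ZmVZh1VWZ3d3d4mZmpmZh2VERFZmZ3dmZVRKl2Zmd3d3iJmqqpmYdlQzNEVmZmZmVUM7mHd3d4iImaqqqZiHZlQzM0RWZmZVRDMrqYiIiIiZqqqqmYd3ZlRDMzRFVlVUQyIsupiIiImqqqqpiHd3ZlVDMzNEVVVEMiEcy6mZmZqruqqYd3d3ZmVUMzM0RERDIhEdy7qqmau7uqmHd3d3ZmZUQzIzNEQyIREe3Luqqqu7qph3d3d3ZmZVQzIiMzMyEREe3cu7qqq7qYh3d3d3ZmZlVDIiIiIiEREu7dzLuqqqmIiHd3d3ZmZlVEMiESIiERIu7dzLu6qZmIiHd3d2ZmZmVUMhEREiIiIg=="/>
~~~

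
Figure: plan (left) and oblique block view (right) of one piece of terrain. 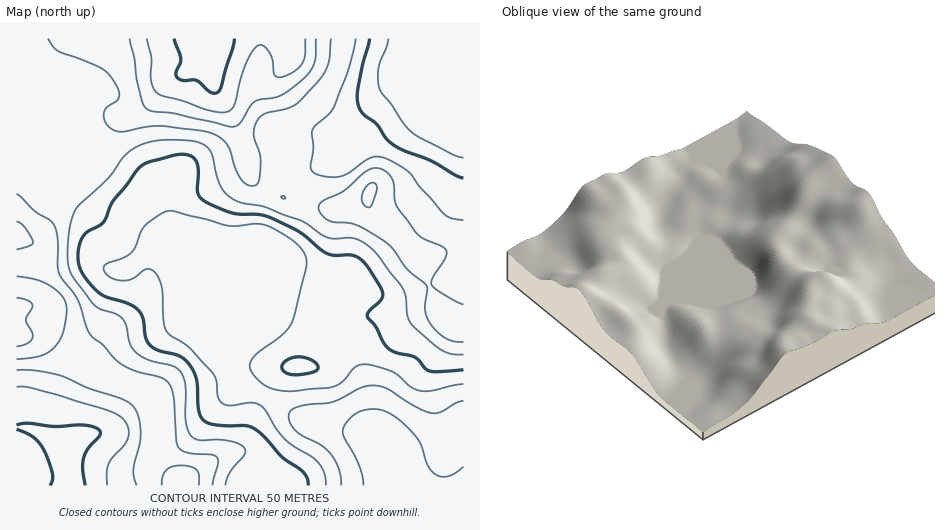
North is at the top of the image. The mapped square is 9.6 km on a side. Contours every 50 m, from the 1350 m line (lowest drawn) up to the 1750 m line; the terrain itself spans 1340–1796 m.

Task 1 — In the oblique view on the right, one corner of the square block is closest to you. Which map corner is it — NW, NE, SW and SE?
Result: SE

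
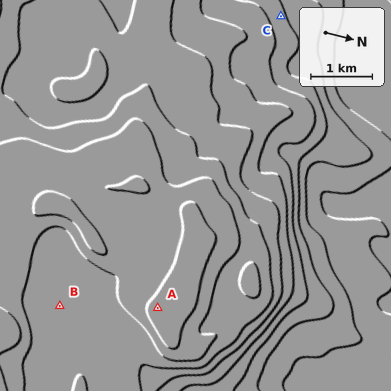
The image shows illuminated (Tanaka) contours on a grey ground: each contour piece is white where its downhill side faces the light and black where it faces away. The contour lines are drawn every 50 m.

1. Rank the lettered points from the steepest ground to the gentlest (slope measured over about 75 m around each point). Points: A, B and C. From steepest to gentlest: C A B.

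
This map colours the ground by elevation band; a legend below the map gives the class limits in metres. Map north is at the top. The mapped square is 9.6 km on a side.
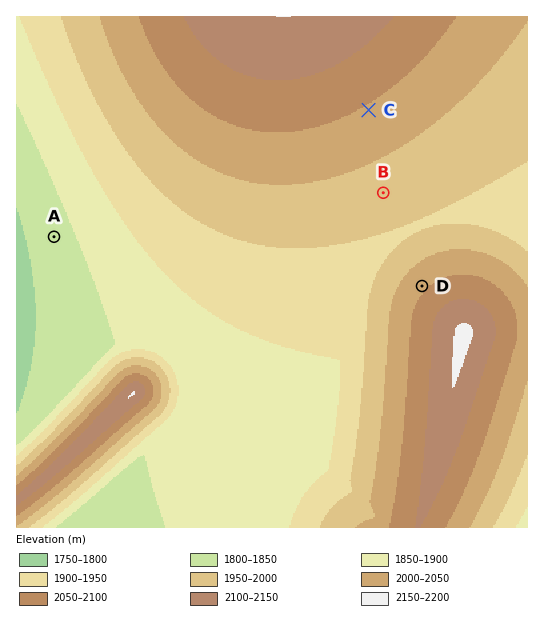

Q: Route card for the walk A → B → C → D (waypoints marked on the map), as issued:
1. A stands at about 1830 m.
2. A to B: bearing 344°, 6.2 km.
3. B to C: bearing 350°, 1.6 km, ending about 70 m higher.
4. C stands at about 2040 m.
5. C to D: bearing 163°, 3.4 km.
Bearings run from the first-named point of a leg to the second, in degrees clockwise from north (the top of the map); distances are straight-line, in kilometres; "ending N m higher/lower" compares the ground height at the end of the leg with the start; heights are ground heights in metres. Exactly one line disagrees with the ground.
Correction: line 2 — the bearing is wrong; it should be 082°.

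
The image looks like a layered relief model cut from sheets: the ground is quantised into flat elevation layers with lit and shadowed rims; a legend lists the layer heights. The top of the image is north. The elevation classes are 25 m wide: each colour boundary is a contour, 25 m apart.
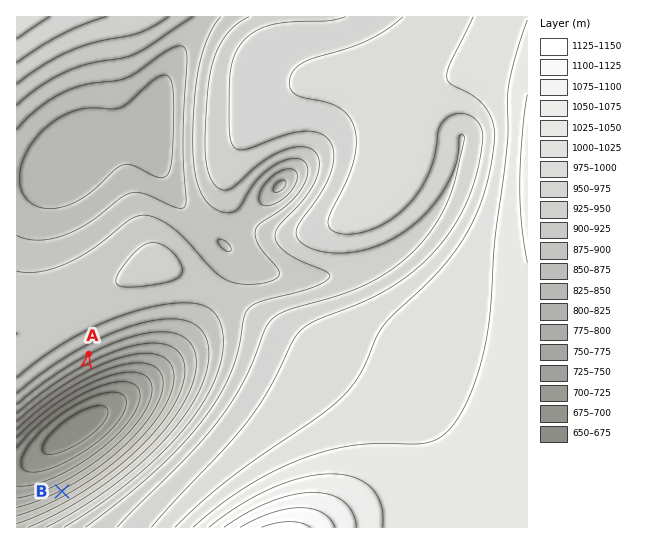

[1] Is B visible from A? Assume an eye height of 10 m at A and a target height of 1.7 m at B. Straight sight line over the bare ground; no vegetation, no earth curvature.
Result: yes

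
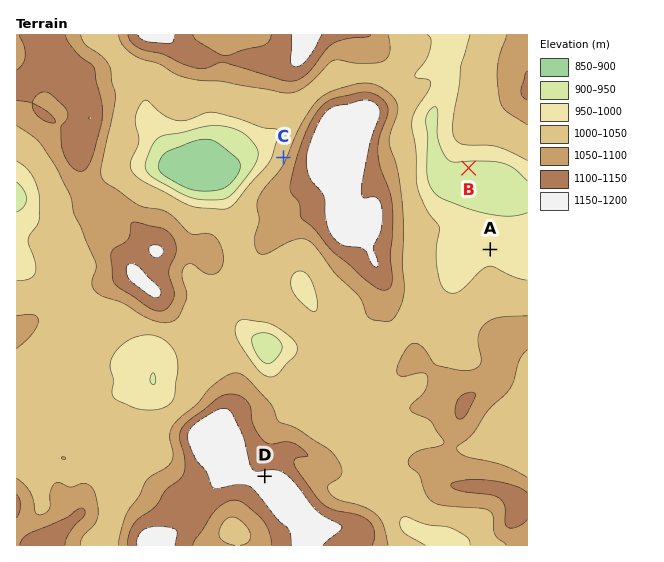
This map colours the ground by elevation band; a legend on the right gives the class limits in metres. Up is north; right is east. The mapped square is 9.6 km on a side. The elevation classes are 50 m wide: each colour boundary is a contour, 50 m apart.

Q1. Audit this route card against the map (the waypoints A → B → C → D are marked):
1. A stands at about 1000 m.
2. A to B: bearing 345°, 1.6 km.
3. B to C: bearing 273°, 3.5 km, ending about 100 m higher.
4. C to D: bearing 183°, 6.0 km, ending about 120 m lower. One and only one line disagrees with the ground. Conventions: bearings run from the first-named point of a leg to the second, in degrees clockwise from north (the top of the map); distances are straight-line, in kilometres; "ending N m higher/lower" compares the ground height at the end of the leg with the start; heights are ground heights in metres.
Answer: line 4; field sense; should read higher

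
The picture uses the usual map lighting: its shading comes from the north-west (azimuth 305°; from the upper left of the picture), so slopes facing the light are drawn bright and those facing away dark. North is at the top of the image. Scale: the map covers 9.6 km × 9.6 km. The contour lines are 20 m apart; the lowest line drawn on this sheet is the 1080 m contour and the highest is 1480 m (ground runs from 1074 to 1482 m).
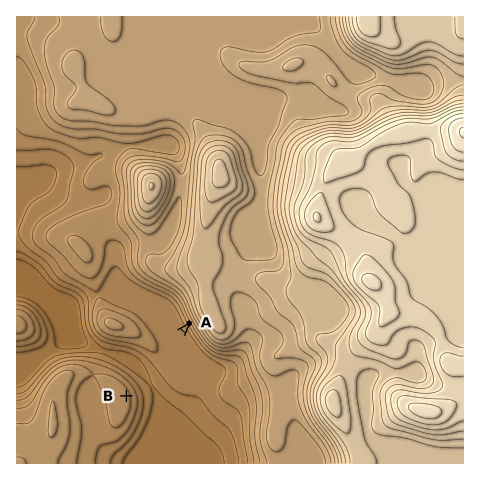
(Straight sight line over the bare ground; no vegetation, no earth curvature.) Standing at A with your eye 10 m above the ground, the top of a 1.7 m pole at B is in view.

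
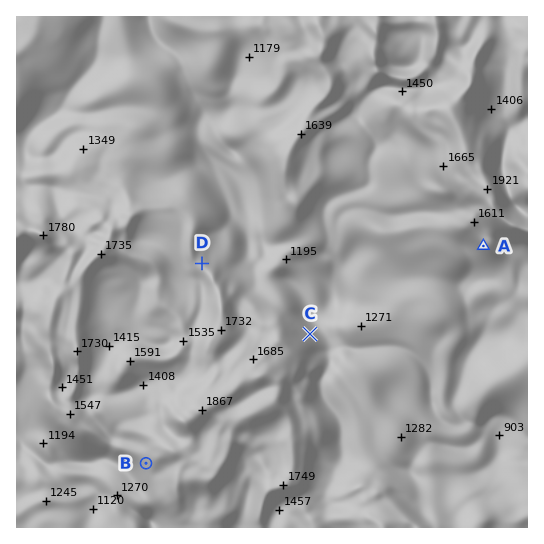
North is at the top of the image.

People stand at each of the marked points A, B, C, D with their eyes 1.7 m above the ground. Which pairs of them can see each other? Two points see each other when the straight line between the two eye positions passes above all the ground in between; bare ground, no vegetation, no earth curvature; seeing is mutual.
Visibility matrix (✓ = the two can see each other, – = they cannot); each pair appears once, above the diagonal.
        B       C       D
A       –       ✓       ✓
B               –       –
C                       –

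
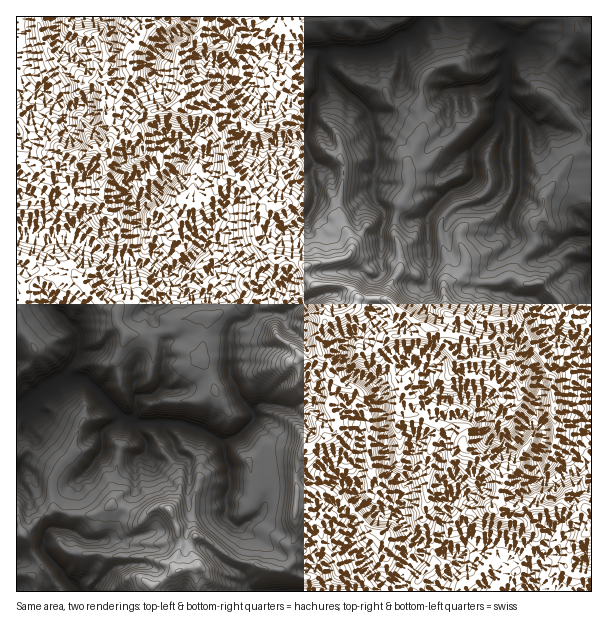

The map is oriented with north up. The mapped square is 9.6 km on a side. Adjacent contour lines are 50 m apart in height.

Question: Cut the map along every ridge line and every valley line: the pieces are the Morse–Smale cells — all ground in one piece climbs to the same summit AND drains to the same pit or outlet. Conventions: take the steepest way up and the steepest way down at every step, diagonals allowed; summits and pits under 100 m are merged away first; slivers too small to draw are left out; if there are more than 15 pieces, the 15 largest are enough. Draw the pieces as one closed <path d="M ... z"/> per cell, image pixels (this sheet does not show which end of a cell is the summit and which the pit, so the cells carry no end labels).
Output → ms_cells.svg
<path d="M591 16l-387 1 0 9-11 21 8 8 14 0 15 9 22 1-4 15 11 21-13 18-5 10 0 8 3 3-4-2-9 0-8 5 6 27 19 18 6 12 5 3-7 13 0 15 4 14 16 13 22 1 11 6 2 2 0 11 8 8 27-2 5-12 15 0 10 7-2 9 2 10 15 2 26 20 10 5 3 2-9 7-28 3-10 8-1 6 13 14 5 15 6 9 27 17 48 4 14-2 11-9-3-10-8-9-24-6-5-5-5-12-15-16-2-9 8-15-3-5-1-24 5-6 9-4 12 4 30 0 10-5 12-19 13-13-1-23 10-6 0-19 14-21 18-24 16 0 0-27-11 2-29-30-11-7 1-9 6-12 29-39 15 2z"/><path d="M287 258l-14 0-22 18-5 6 0 14-6 8-27 12-18 0-13 3-11 11-21 6-25-2-7-10-2-12-15-6-27-34-29-1-11 5 16 29 26 24 3 7 0 15-12 20-1 9-10 2-32 24-8 2 0 45 13-3 29 18-8 18 4 24 10 0 6-24 21-19 11-17 17 1 12 5 9 0 5-4 1-9-8-12-3-9 48 0 27 11 13 10 7 36 0 6-4 10 0 23 10 10 4 0 42 28 10-1-2-10 5-6 1-8 0-60 4-10 8-13 24-12 5-5 0-9-7-14 0-14-10 0-6 6-8 2 1-52-3-8-16-15-5-12 29-17 27-6 3-7-30-1-5-6 0-11-13-8z"/><path d="M377 298l-5 1 2 12-4 12-13 7-11 9-3 20 14 15 12 6 7 7 6 15-2 11-9 1-8 4-3-11-6-5-16-8-7 1-1 13 6 9 1 14-5 5-24 12-8 13-4 10 0 60-1 8-5 6 0 7 3 4 13 2 8 12 10 0 2 2 3 20 165 0 4-8 17-12 3-5 6-18 2-16 0-5-4-4 9 5 5 6 19 6 13-16 4-12-9-7-26 2-28-2-6-2-4-4 0-11 3-6-7-9-7 4-17 18-13 0-7 7 0-5-13-15 4-40 9-18-10 1-15-10-24-4-4-4 0-4 5-14-7-10-5-15-13-14 1-6 10-8 28-3 9-7-13-7-26-20z"/><path d="M513 277l-6 0-7 5-30 0-12-4-9 4-5 6 1 24 3 5-8 15 2 9 15 16 5 12 5 5 24 6 8 9 3 10-11 9-23 2-10-2-24 0-30-17-6 17 9 6 10 0 9 2 15 10 9-2 3-9 27 0 8 20 7 7 13 4-6 7-2 15-4 5 6 10-3 6 0 11 4 4 6 2 28 2 26-2 7 5 21-3 1-185-8-1-15-6-4-4-3-9-20-20-14 1z"/><path d="M185 157l-17 25-34 31 2 27-2 14-3 5-17 0-21-13-21-10-31 0-15-4-9 0-1 31 13 7 4 6 12-5 29 1 27 34 15 6 2 12 7 10 31 0 15-4 11-11 13-3 18 0 27-12 6-8-2-9 3-8 25-21-9-6-10-13-1-23 7-13-5-3-6-12-18-18-13 21-7 7-16 7-8-1 10-25 2-12z"/><path d="M174 421l-39 1 3 9 8 12-1 9-5 4-38-6-11 17-21 19-6 26 26 4 23-11 31 12 9-9 14 0 7 10 7 25-6 17 2 11 21-5-8-15 0-6 5-9 9 2 30 21 38 11 13-2 7-7-1-5-9 0-42-28-4 0-12-13 2-20 4-10 0-6-7-36-19-13z"/><path d="M137 132l-5 4-21 4-4 6-12 0-11 8-18 0-6 3-9 11-9 0-25-11-1 74 25 5 31 0 21 10 21 13 17 0 3-5 2-14-2-27 34-31 16-23-5-5-12-2-9 4-14-5-2-2-2-12z"/><path d="M582 151l-6 1-10 10-22 35 0 19-10 6 1 23-13 13-11 18 17 8 14-1 20 20 3 9 4 4 15 6 7 0 1-169z"/><path d="M113 505l-23 11-28-4-4 13 1 4 12 1 13 10 12 1 2 2 0 14-2 7-22 23 4 5 74 0 1-8 3 0 20-14-1-10 6-17-7-25-4-6-8-6-9 2-9 9-3 0-16-9z"/><path d="M17 72l0 85 25 11 9 0 9-11 6-3 18 0 11-8 7 2 6-2 4-20-8-18 2-15-2-7-3-4-5-2-10 3 2 10-7 11-19 2-18-8-18-16-5-2z"/><path d="M186 16l-40 1-2 12-14 28 0 24-14 18-7 18 3 9-2 16 16-6 6 0 6-5 1-11 7-6 13-5 17-1 4-4 4-15-4-20 0-10 6-4 6-7-11-18 6-7z"/><path d="M35 277l-15 10-1 34 3 9-6 2 1 76 7-2 32-24 9-2 2-9 12-20 0-15-3-7-26-24-12-18z"/><path d="M57 510l-4 0-11 6-19 18-7 0 1 58 60 0-3-7 16-13 7-11 1-18-2-2-12-1-13-10-12-1-1-4 4-13z"/><path d="M194 48l-14 11 0 10 4 17-2 12-2 4 26 12 12 17 4 9 18-2 1-9 5-10 13-18-11-21 4-15-22-1-15-9-14 0z"/><path d="M200 536l-5 0-5 9 2 10 6 11-2 15 2 11 130-1-2-19-2-2-10 0-4-4-2-6-5-4-10 0-1 5-7 7-13 2-38-11z"/>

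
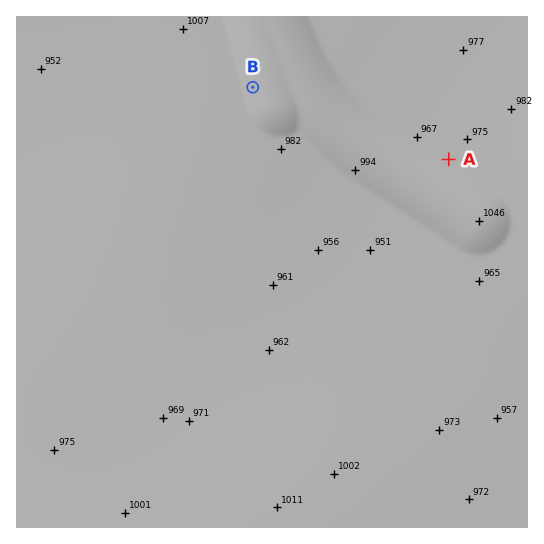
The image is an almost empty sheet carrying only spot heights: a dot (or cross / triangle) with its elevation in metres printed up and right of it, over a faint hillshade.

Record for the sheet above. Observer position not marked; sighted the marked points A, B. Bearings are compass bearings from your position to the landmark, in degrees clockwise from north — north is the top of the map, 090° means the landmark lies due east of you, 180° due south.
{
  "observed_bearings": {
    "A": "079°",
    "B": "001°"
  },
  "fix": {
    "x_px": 251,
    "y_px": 198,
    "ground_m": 980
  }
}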